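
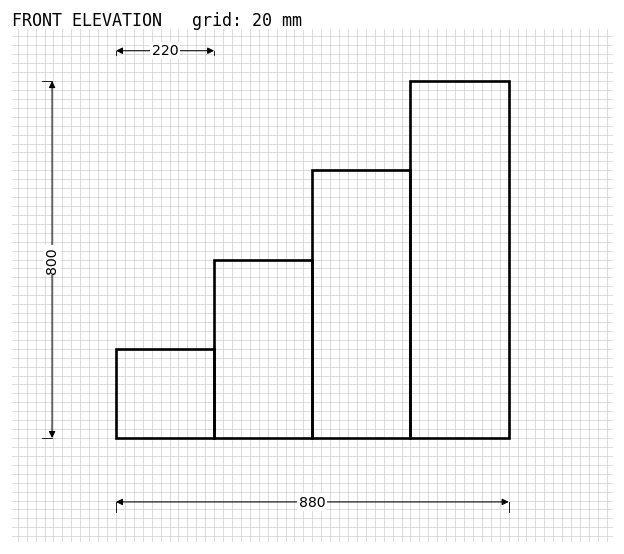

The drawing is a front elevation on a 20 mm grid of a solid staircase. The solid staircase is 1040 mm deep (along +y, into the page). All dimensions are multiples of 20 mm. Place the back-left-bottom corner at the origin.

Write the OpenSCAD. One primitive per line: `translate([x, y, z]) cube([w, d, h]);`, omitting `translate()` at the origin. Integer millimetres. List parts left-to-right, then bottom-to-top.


cube([220, 1040, 200]);
translate([220, 0, 0]) cube([220, 1040, 400]);
translate([440, 0, 0]) cube([220, 1040, 600]);
translate([660, 0, 0]) cube([220, 1040, 800]);


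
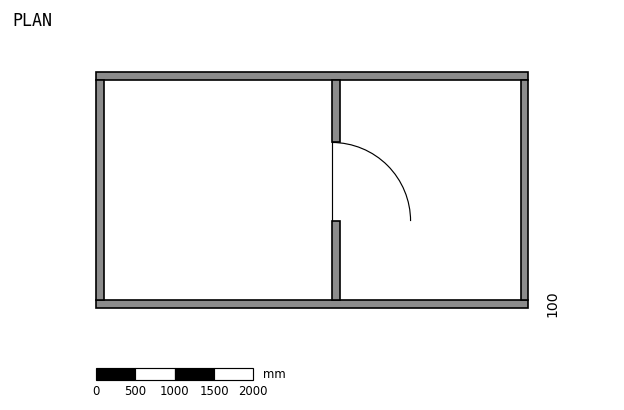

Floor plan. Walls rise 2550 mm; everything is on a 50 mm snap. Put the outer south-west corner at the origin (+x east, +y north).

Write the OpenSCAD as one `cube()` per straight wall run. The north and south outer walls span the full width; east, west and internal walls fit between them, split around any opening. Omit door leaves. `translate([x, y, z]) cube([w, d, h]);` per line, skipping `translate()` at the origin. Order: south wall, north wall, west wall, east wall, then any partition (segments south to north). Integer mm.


cube([5500, 100, 2550]);
translate([0, 2900, 0]) cube([5500, 100, 2550]);
translate([0, 100, 0]) cube([100, 2800, 2550]);
translate([5400, 100, 0]) cube([100, 2800, 2550]);
translate([3000, 100, 0]) cube([100, 1000, 2550]);
translate([3000, 2100, 0]) cube([100, 800, 2550]);


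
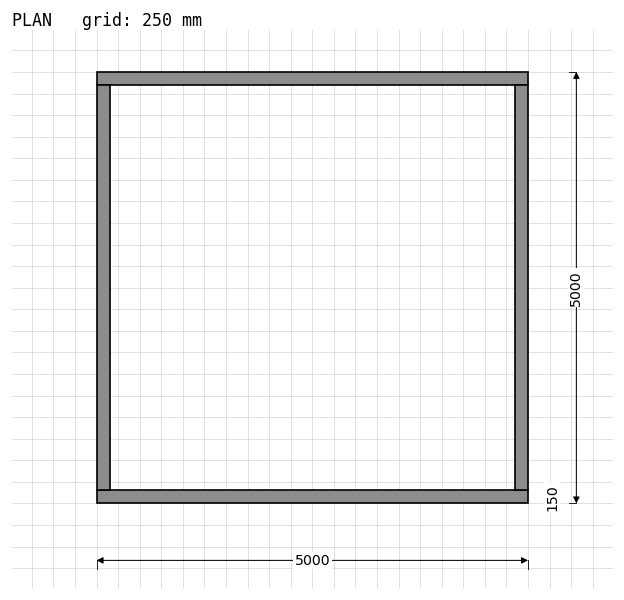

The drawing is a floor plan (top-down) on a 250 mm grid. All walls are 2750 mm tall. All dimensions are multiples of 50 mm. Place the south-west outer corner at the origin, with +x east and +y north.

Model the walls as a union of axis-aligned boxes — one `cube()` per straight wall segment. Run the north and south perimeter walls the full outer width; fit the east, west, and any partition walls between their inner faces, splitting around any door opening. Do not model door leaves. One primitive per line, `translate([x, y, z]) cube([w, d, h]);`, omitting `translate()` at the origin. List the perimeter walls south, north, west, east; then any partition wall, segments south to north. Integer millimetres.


cube([5000, 150, 2750]);
translate([0, 4850, 0]) cube([5000, 150, 2750]);
translate([0, 150, 0]) cube([150, 4700, 2750]);
translate([4850, 150, 0]) cube([150, 4700, 2750]);


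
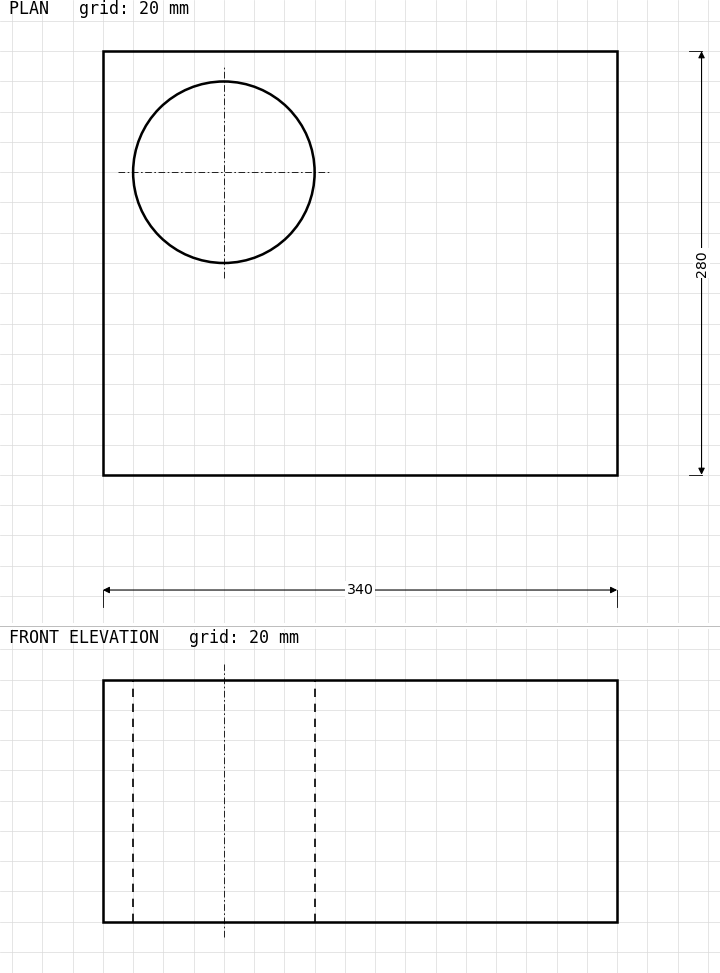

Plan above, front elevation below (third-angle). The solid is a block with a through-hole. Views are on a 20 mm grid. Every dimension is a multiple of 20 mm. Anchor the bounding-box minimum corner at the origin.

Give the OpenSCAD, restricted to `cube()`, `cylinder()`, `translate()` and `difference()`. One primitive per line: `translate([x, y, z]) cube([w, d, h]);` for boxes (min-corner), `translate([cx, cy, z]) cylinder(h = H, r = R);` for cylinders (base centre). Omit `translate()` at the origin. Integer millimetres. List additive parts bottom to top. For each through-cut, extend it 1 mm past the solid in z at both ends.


difference() {
  cube([340, 280, 160]);
  translate([80, 200, -1]) cylinder(h = 162, r = 60);
}


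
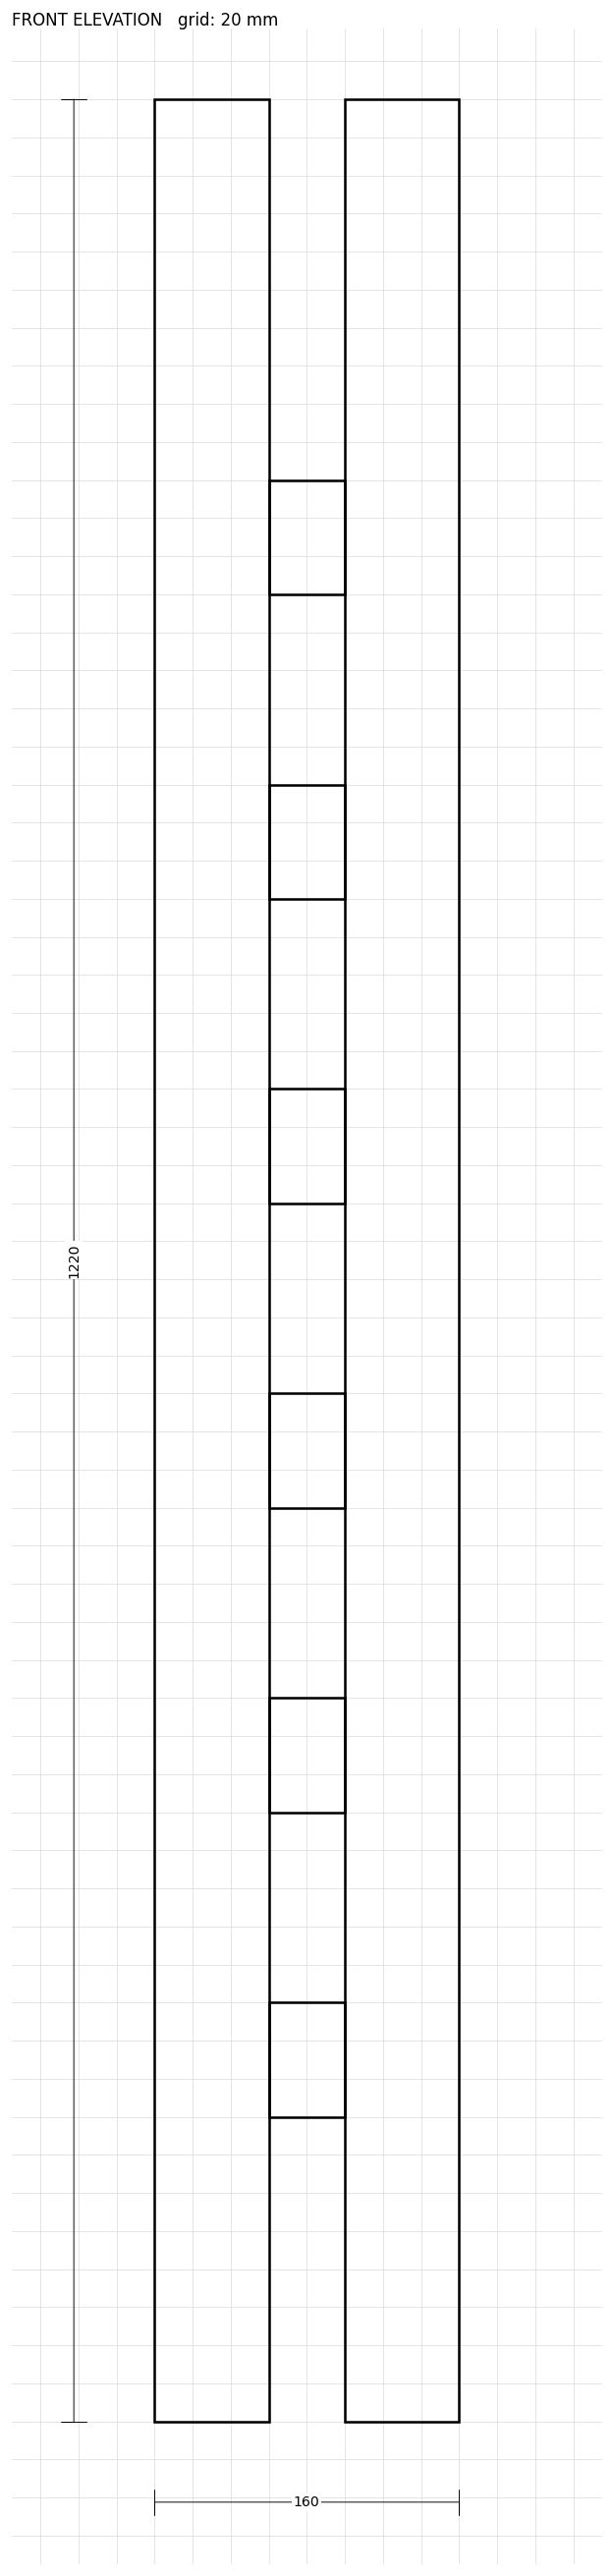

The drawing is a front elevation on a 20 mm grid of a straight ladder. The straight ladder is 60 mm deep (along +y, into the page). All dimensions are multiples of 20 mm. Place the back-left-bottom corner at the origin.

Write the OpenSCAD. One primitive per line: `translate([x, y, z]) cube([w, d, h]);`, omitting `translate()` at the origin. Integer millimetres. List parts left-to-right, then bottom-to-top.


cube([60, 60, 1220]);
translate([60, 0, 160]) cube([40, 60, 60]);
translate([60, 0, 320]) cube([40, 60, 60]);
translate([60, 0, 480]) cube([40, 60, 60]);
translate([60, 0, 640]) cube([40, 60, 60]);
translate([60, 0, 800]) cube([40, 60, 60]);
translate([60, 0, 960]) cube([40, 60, 60]);
translate([100, 0, 0]) cube([60, 60, 1220]);


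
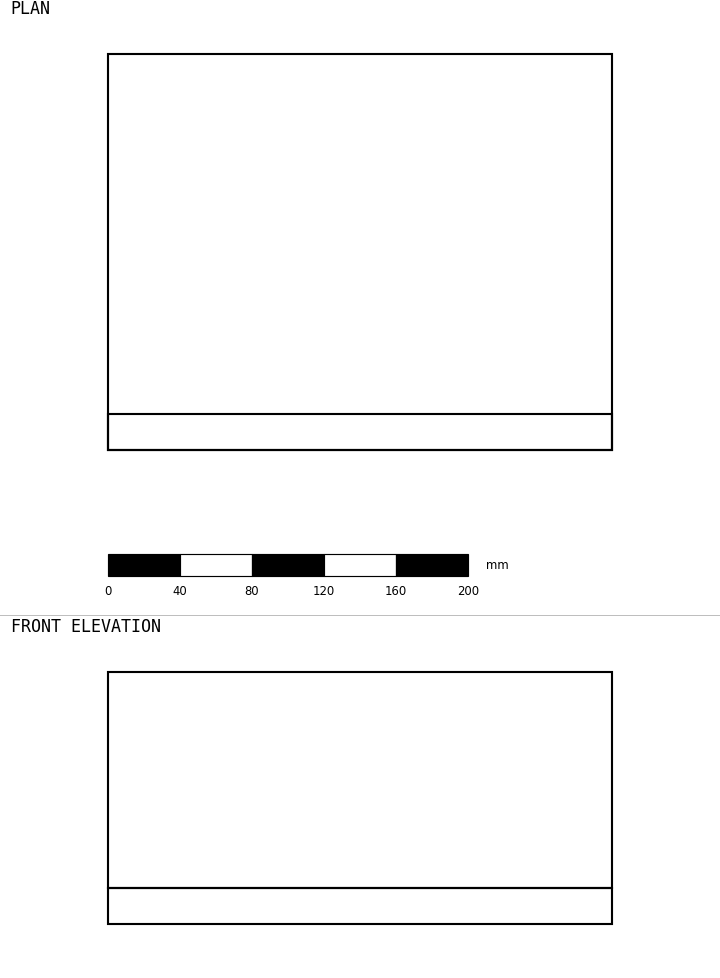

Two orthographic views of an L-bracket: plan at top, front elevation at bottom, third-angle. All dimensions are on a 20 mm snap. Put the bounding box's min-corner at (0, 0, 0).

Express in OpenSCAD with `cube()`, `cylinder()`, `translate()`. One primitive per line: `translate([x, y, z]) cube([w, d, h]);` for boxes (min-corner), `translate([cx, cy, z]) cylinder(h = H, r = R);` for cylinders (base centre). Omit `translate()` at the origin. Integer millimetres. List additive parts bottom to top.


cube([280, 220, 20]);
translate([0, 0, 20]) cube([280, 20, 120]);


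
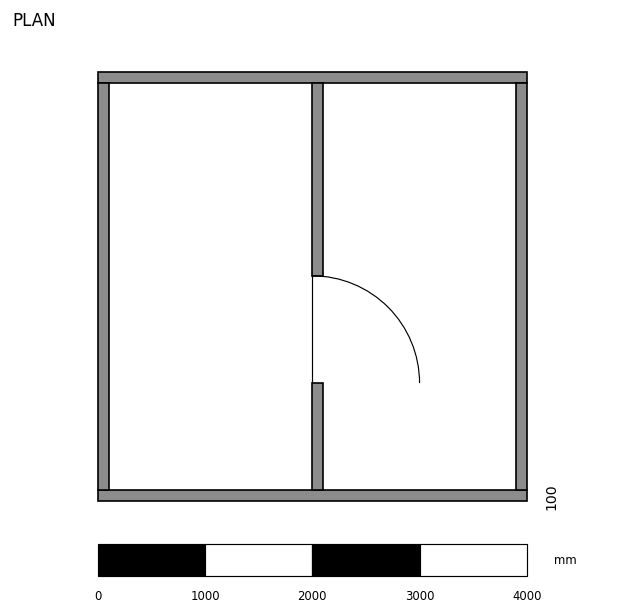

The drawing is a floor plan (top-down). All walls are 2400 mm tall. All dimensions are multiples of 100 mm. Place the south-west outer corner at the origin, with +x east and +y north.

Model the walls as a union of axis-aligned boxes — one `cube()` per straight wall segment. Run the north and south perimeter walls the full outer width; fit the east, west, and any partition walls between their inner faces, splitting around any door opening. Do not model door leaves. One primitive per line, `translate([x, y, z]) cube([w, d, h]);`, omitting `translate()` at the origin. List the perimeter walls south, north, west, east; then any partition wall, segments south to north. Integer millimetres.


cube([4000, 100, 2400]);
translate([0, 3900, 0]) cube([4000, 100, 2400]);
translate([0, 100, 0]) cube([100, 3800, 2400]);
translate([3900, 100, 0]) cube([100, 3800, 2400]);
translate([2000, 100, 0]) cube([100, 1000, 2400]);
translate([2000, 2100, 0]) cube([100, 1800, 2400]);


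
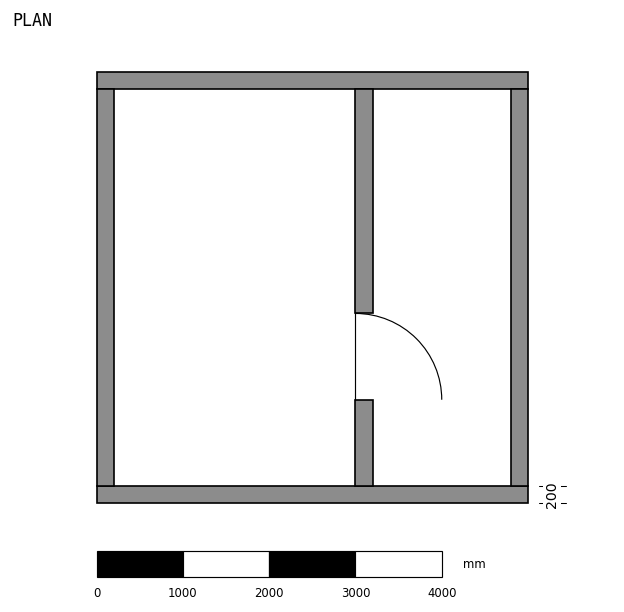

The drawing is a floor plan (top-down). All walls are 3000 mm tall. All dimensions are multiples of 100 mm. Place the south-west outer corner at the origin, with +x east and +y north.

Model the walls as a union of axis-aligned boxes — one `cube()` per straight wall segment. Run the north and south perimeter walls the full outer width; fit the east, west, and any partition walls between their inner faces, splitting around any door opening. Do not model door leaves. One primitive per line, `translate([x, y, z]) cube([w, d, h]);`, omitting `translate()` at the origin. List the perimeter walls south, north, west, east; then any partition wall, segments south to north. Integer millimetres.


cube([5000, 200, 3000]);
translate([0, 4800, 0]) cube([5000, 200, 3000]);
translate([0, 200, 0]) cube([200, 4600, 3000]);
translate([4800, 200, 0]) cube([200, 4600, 3000]);
translate([3000, 200, 0]) cube([200, 1000, 3000]);
translate([3000, 2200, 0]) cube([200, 2600, 3000]);


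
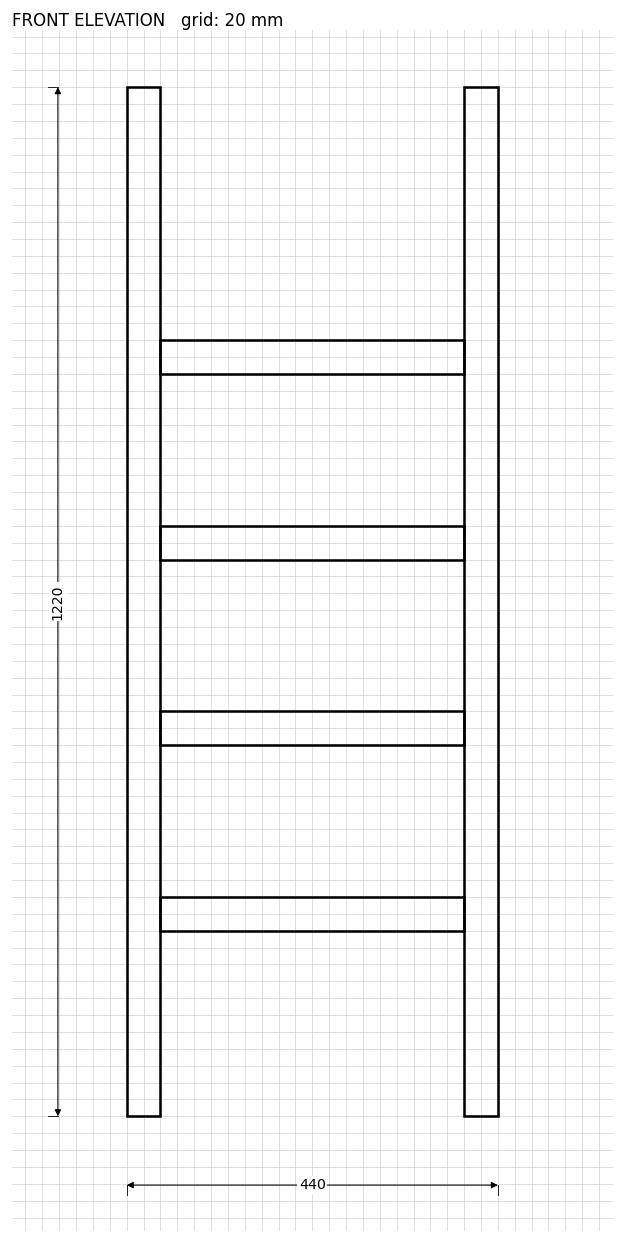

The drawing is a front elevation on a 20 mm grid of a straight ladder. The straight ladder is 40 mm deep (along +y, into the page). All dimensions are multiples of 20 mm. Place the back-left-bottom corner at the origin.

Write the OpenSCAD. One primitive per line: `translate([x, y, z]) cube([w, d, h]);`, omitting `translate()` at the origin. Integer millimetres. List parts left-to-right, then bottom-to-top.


cube([40, 40, 1220]);
translate([40, 0, 220]) cube([360, 40, 40]);
translate([40, 0, 440]) cube([360, 40, 40]);
translate([40, 0, 660]) cube([360, 40, 40]);
translate([40, 0, 880]) cube([360, 40, 40]);
translate([400, 0, 0]) cube([40, 40, 1220]);


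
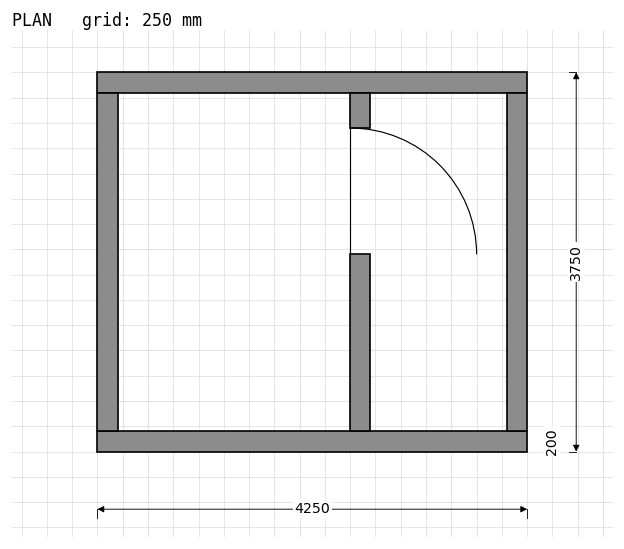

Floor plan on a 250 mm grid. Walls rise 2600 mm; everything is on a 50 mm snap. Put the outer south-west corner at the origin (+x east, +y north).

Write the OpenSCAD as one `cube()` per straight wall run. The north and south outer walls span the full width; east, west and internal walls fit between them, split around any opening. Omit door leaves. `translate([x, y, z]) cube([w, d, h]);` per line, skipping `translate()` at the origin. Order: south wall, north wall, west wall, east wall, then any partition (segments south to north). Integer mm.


cube([4250, 200, 2600]);
translate([0, 3550, 0]) cube([4250, 200, 2600]);
translate([0, 200, 0]) cube([200, 3350, 2600]);
translate([4050, 200, 0]) cube([200, 3350, 2600]);
translate([2500, 200, 0]) cube([200, 1750, 2600]);
translate([2500, 3200, 0]) cube([200, 350, 2600]);


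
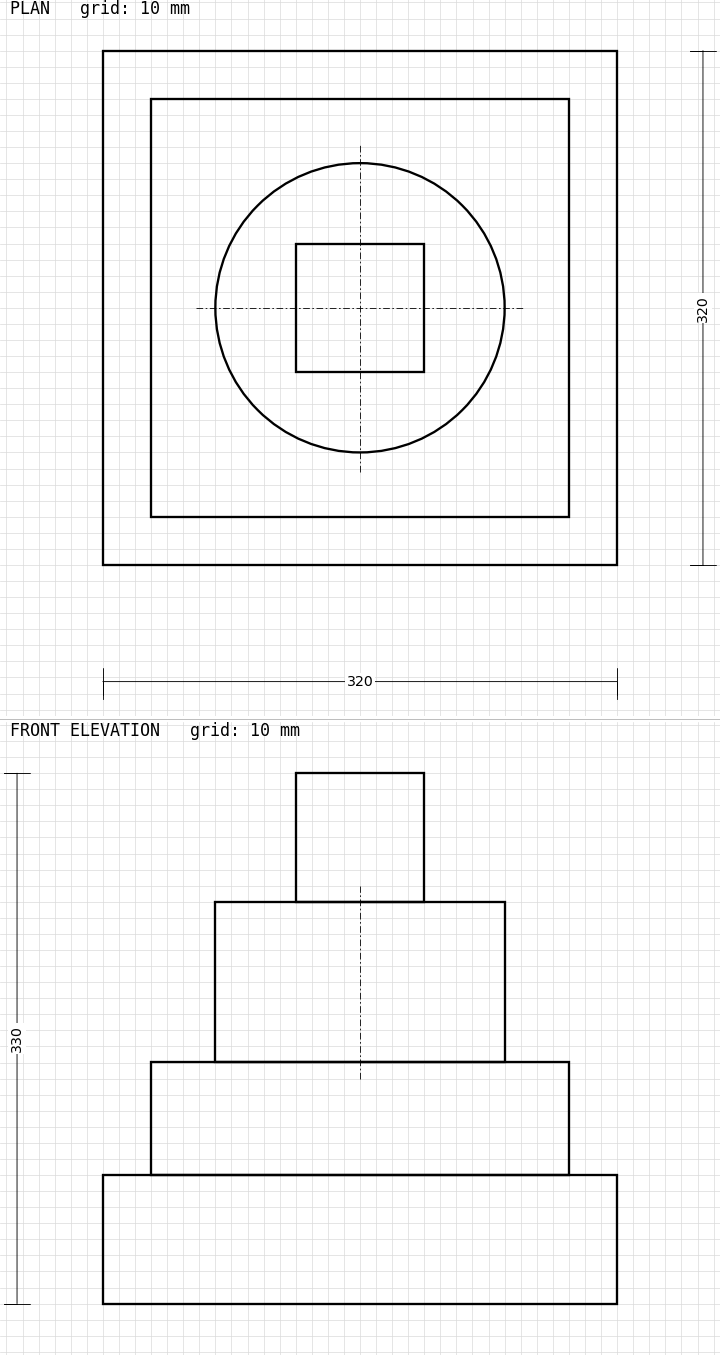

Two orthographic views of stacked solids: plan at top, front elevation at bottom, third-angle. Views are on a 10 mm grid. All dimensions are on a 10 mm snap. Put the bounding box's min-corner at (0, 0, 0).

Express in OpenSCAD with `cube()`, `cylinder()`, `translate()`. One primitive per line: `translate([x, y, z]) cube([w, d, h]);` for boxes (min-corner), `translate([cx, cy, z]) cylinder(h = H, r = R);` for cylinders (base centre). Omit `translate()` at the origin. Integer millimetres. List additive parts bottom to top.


cube([320, 320, 80]);
translate([30, 30, 80]) cube([260, 260, 70]);
translate([160, 160, 150]) cylinder(h = 100, r = 90);
translate([120, 120, 250]) cube([80, 80, 80]);


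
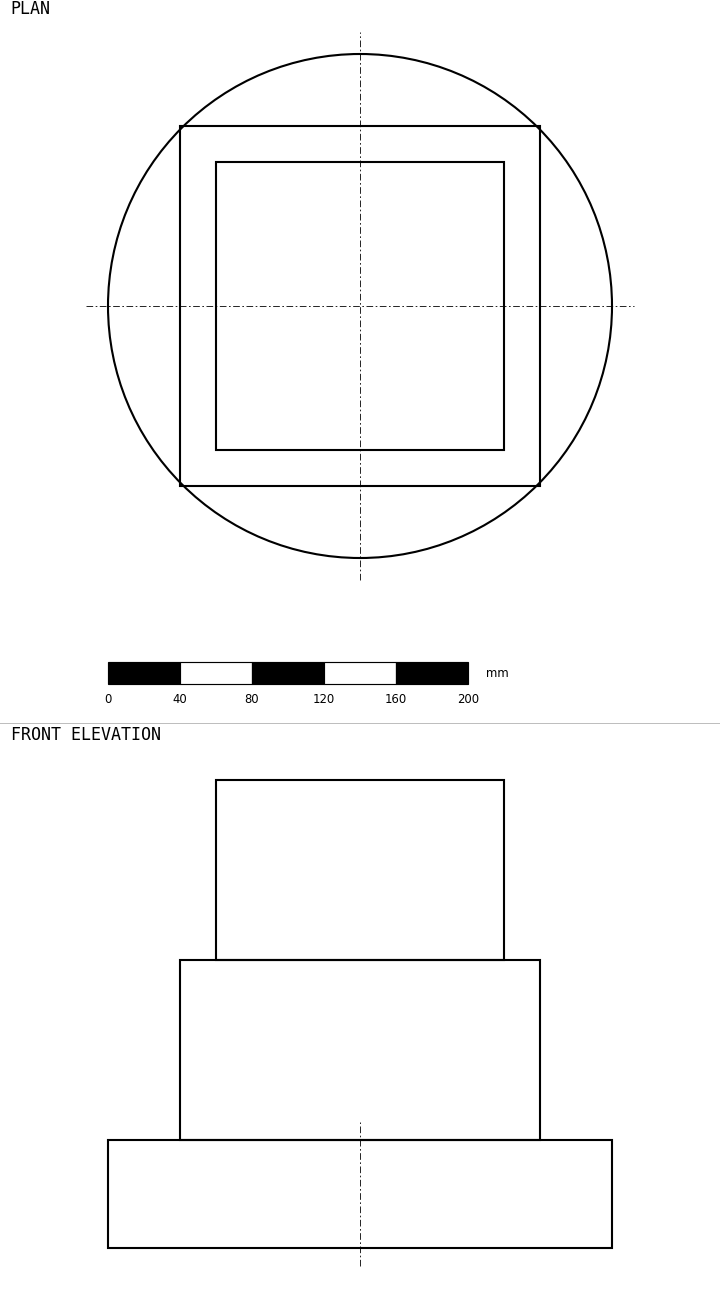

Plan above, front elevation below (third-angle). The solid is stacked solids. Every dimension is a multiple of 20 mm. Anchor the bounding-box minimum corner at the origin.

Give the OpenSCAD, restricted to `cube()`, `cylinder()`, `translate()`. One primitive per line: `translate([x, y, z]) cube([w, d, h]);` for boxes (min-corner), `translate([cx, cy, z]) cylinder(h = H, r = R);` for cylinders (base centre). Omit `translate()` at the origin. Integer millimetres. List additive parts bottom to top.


translate([140, 140, 0]) cylinder(h = 60, r = 140);
translate([40, 40, 60]) cube([200, 200, 100]);
translate([60, 60, 160]) cube([160, 160, 100]);


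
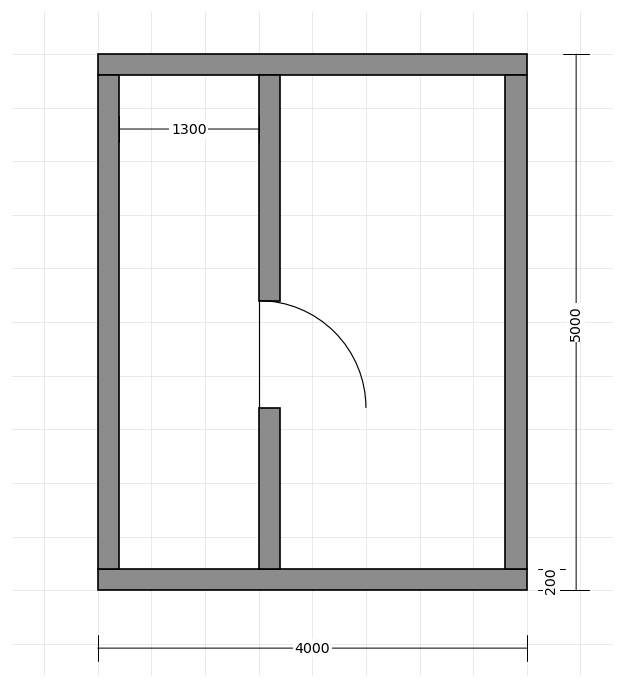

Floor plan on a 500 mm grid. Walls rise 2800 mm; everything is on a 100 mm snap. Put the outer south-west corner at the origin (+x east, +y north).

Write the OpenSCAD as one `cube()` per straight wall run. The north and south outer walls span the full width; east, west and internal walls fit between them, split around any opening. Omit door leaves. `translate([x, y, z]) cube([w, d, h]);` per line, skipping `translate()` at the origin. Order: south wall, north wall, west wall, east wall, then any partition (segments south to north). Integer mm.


cube([4000, 200, 2800]);
translate([0, 4800, 0]) cube([4000, 200, 2800]);
translate([0, 200, 0]) cube([200, 4600, 2800]);
translate([3800, 200, 0]) cube([200, 4600, 2800]);
translate([1500, 200, 0]) cube([200, 1500, 2800]);
translate([1500, 2700, 0]) cube([200, 2100, 2800]);


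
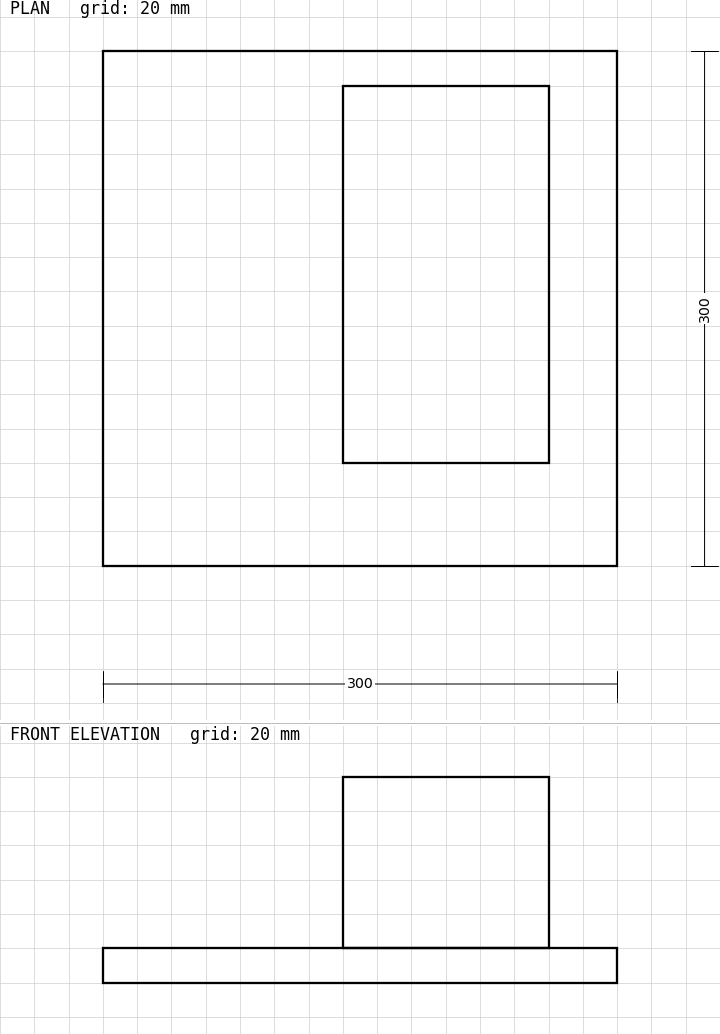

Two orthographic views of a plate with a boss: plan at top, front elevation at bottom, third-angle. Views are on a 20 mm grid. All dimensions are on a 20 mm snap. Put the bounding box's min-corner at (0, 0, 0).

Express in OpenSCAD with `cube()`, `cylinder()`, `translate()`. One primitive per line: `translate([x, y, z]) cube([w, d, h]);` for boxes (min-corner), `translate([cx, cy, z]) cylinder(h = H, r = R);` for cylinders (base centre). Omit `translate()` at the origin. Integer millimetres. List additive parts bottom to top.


cube([300, 300, 20]);
translate([140, 60, 20]) cube([120, 220, 100]);


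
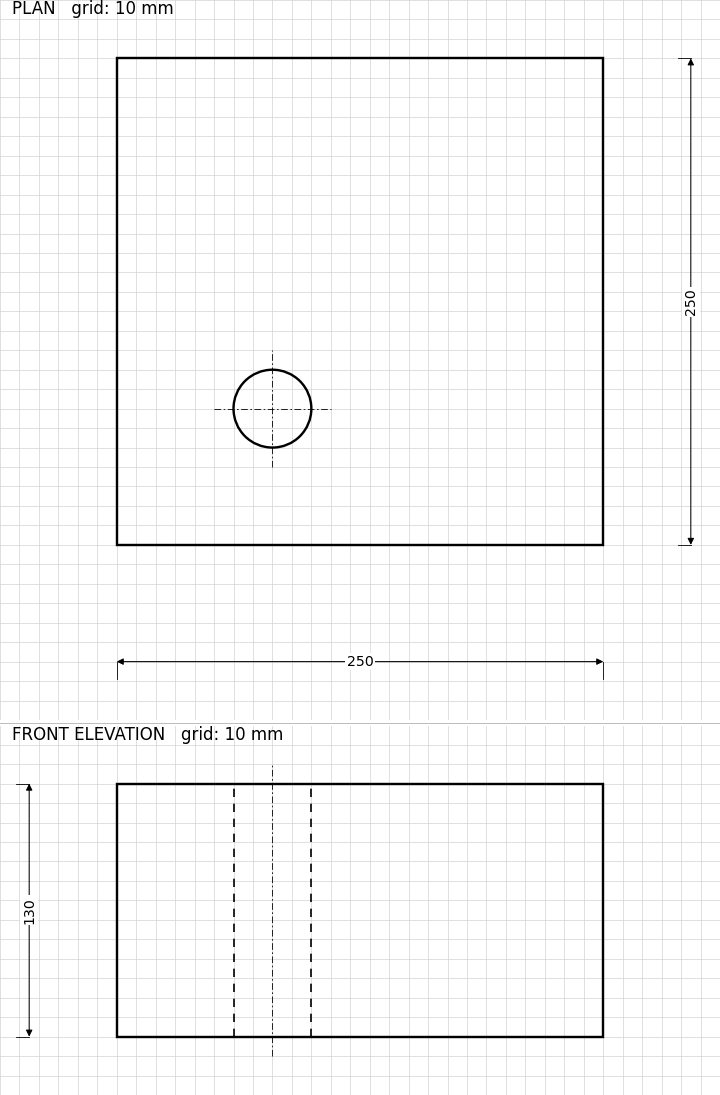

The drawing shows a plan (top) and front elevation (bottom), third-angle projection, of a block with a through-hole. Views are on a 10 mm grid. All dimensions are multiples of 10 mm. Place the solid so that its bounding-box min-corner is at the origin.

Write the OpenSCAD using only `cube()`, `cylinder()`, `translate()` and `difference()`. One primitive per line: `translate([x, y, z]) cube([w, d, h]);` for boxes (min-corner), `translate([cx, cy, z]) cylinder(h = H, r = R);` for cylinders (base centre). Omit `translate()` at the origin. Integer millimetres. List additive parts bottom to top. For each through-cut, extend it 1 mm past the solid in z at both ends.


difference() {
  cube([250, 250, 130]);
  translate([80, 70, -1]) cylinder(h = 132, r = 20);
}


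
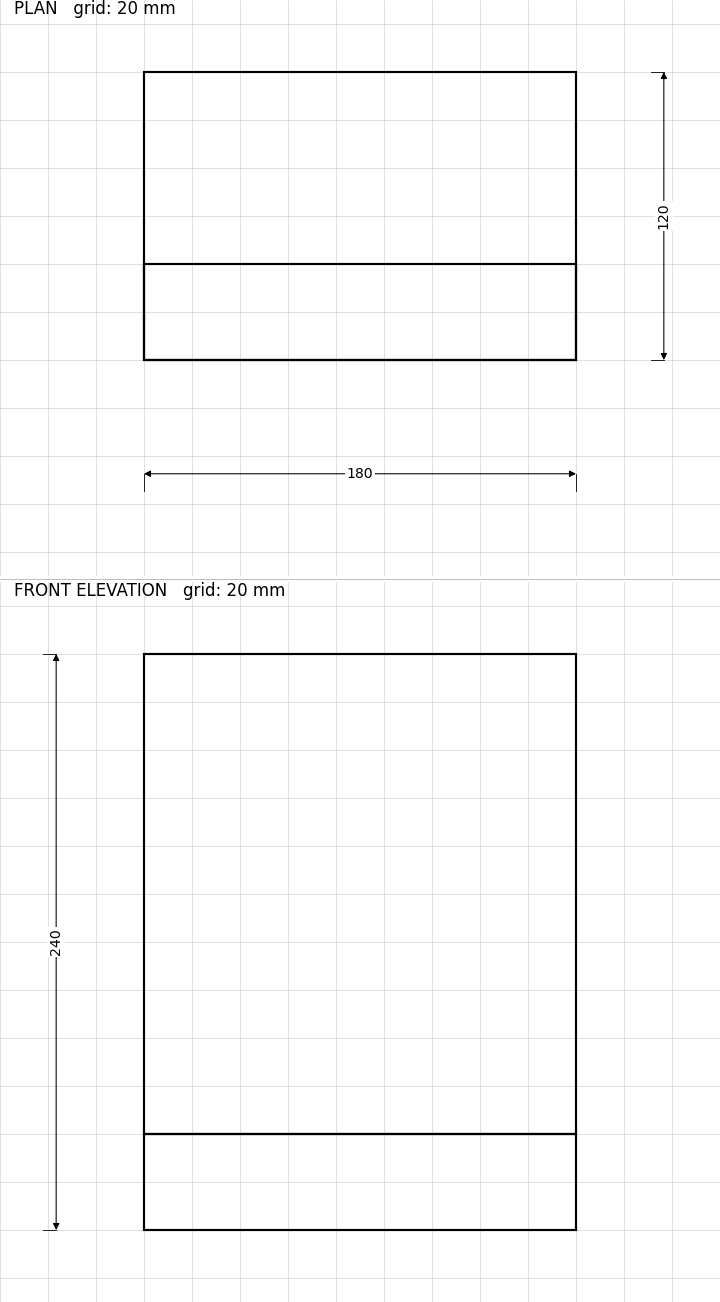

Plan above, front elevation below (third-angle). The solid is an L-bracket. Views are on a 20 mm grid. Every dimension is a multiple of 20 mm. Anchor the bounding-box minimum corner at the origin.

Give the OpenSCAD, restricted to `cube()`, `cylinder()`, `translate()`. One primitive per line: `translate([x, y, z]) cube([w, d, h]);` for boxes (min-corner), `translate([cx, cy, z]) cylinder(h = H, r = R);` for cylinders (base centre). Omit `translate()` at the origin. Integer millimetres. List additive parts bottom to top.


cube([180, 120, 40]);
translate([0, 0, 40]) cube([180, 40, 200]);


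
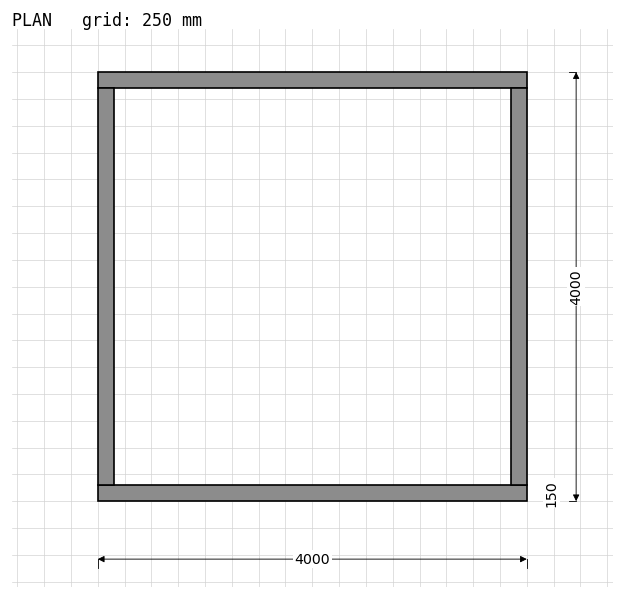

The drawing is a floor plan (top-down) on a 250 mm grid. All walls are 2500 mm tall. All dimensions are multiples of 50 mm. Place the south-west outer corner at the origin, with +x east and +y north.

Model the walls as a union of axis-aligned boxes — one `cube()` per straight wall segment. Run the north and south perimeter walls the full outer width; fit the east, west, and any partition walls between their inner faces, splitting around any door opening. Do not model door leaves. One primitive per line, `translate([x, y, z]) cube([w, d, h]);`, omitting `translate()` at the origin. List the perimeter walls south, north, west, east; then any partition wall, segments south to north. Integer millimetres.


cube([4000, 150, 2500]);
translate([0, 3850, 0]) cube([4000, 150, 2500]);
translate([0, 150, 0]) cube([150, 3700, 2500]);
translate([3850, 150, 0]) cube([150, 3700, 2500]);


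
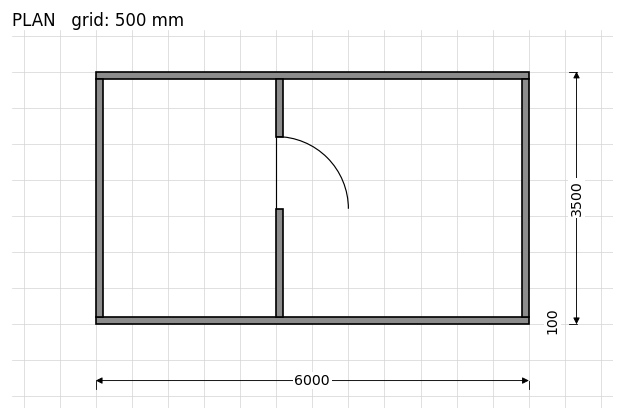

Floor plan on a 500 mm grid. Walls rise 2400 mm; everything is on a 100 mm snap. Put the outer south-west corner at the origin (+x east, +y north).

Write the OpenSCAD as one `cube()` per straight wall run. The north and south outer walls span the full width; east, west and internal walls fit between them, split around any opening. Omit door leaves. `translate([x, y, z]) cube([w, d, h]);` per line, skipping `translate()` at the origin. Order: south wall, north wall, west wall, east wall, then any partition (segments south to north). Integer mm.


cube([6000, 100, 2400]);
translate([0, 3400, 0]) cube([6000, 100, 2400]);
translate([0, 100, 0]) cube([100, 3300, 2400]);
translate([5900, 100, 0]) cube([100, 3300, 2400]);
translate([2500, 100, 0]) cube([100, 1500, 2400]);
translate([2500, 2600, 0]) cube([100, 800, 2400]);


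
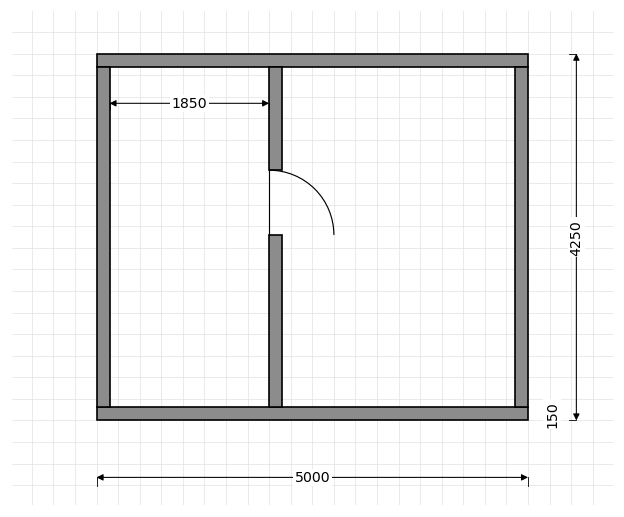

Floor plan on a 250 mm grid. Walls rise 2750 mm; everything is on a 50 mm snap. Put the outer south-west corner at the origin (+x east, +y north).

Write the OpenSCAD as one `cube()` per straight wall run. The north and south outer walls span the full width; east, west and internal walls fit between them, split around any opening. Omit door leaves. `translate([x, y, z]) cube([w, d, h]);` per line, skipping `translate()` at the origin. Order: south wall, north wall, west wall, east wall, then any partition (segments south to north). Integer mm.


cube([5000, 150, 2750]);
translate([0, 4100, 0]) cube([5000, 150, 2750]);
translate([0, 150, 0]) cube([150, 3950, 2750]);
translate([4850, 150, 0]) cube([150, 3950, 2750]);
translate([2000, 150, 0]) cube([150, 2000, 2750]);
translate([2000, 2900, 0]) cube([150, 1200, 2750]);


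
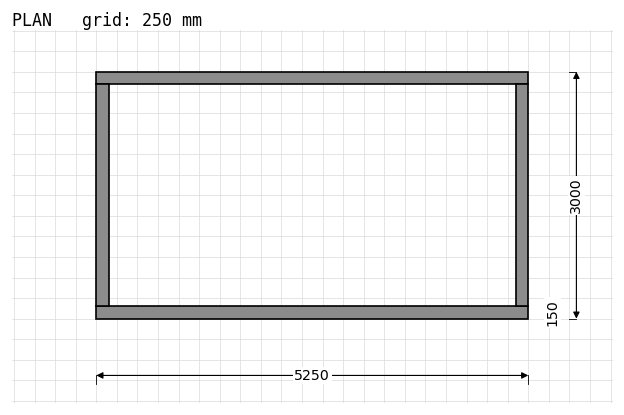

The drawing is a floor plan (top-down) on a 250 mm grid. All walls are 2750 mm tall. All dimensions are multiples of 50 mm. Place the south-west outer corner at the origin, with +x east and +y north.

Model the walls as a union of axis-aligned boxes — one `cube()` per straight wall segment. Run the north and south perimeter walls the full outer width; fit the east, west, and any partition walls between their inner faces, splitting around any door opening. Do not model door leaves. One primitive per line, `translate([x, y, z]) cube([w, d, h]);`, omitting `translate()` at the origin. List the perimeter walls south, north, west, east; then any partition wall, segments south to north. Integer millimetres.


cube([5250, 150, 2750]);
translate([0, 2850, 0]) cube([5250, 150, 2750]);
translate([0, 150, 0]) cube([150, 2700, 2750]);
translate([5100, 150, 0]) cube([150, 2700, 2750]);


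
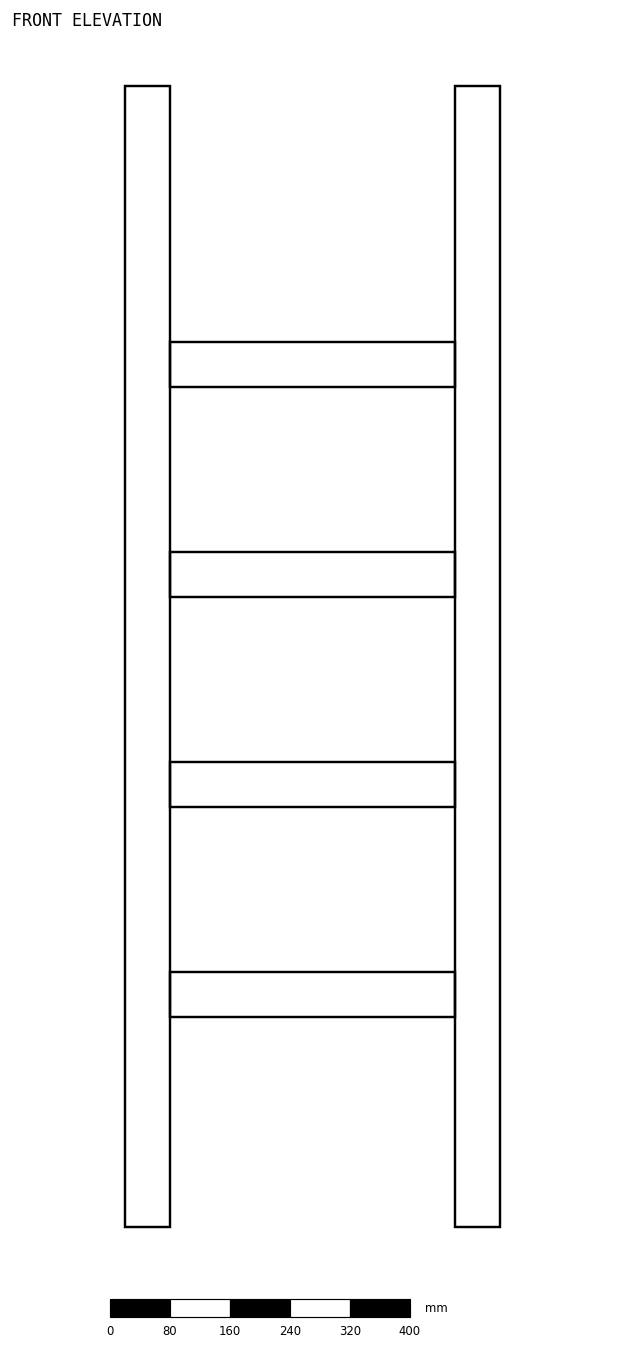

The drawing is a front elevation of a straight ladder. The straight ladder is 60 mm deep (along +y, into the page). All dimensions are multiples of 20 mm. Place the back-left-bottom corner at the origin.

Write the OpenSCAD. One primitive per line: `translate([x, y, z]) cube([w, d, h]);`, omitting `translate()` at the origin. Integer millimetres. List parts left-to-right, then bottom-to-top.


cube([60, 60, 1520]);
translate([60, 0, 280]) cube([380, 60, 60]);
translate([60, 0, 560]) cube([380, 60, 60]);
translate([60, 0, 840]) cube([380, 60, 60]);
translate([60, 0, 1120]) cube([380, 60, 60]);
translate([440, 0, 0]) cube([60, 60, 1520]);


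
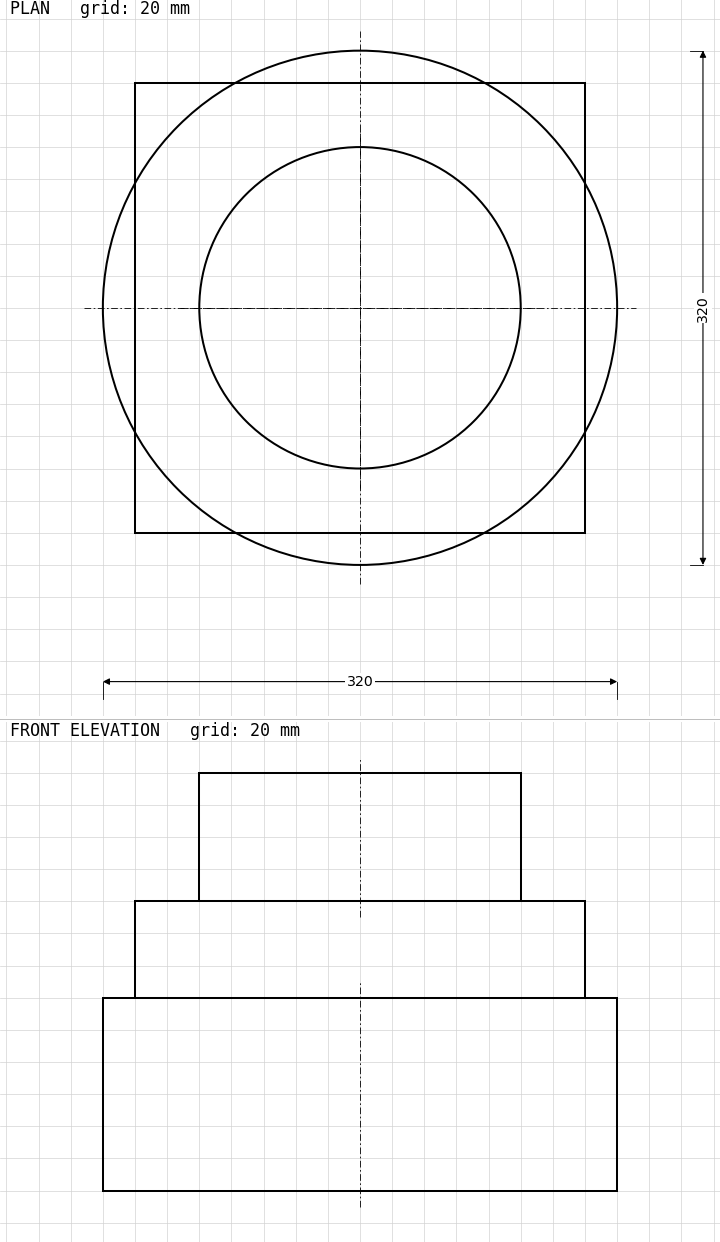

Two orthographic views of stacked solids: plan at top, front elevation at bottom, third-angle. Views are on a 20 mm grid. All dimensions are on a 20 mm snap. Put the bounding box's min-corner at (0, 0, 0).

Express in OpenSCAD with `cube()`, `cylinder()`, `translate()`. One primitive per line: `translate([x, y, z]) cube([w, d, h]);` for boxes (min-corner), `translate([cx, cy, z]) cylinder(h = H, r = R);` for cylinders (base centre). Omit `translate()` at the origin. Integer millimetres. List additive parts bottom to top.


translate([160, 160, 0]) cylinder(h = 120, r = 160);
translate([20, 20, 120]) cube([280, 280, 60]);
translate([160, 160, 180]) cylinder(h = 80, r = 100);


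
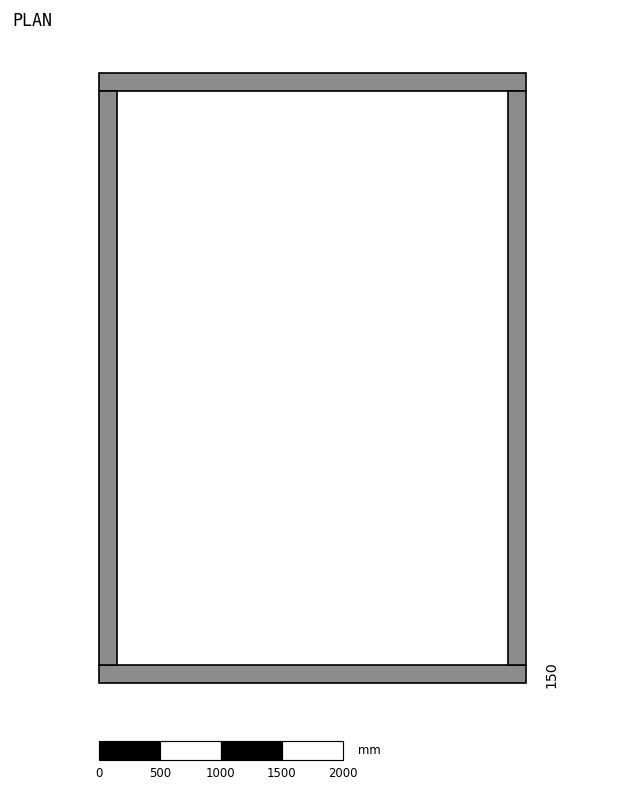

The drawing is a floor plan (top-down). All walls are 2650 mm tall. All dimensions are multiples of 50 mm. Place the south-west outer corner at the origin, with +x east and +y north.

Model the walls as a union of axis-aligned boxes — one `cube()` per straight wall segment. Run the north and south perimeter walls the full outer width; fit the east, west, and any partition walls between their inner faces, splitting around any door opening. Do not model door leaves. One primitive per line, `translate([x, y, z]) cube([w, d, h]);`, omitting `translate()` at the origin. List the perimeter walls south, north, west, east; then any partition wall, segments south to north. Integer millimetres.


cube([3500, 150, 2650]);
translate([0, 4850, 0]) cube([3500, 150, 2650]);
translate([0, 150, 0]) cube([150, 4700, 2650]);
translate([3350, 150, 0]) cube([150, 4700, 2650]);


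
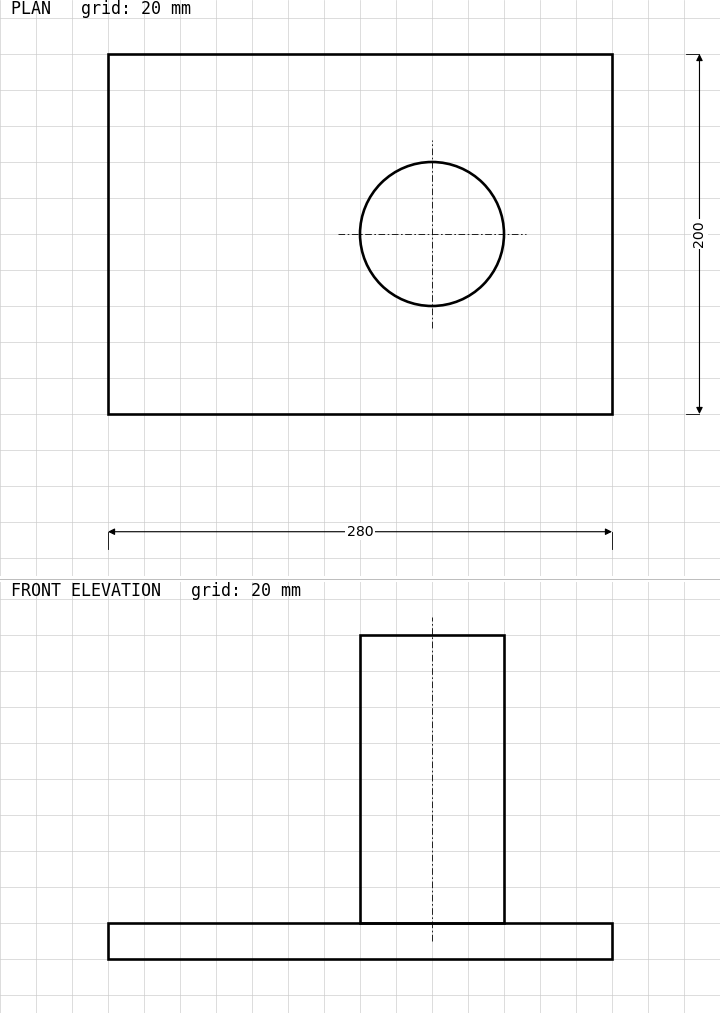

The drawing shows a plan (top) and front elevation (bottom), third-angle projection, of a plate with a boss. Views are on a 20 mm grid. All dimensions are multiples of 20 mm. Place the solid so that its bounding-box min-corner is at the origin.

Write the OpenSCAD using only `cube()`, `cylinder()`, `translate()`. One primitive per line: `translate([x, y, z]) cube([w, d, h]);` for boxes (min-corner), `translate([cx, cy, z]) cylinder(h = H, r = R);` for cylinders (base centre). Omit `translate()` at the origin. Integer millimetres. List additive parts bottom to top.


cube([280, 200, 20]);
translate([180, 100, 20]) cylinder(h = 160, r = 40);


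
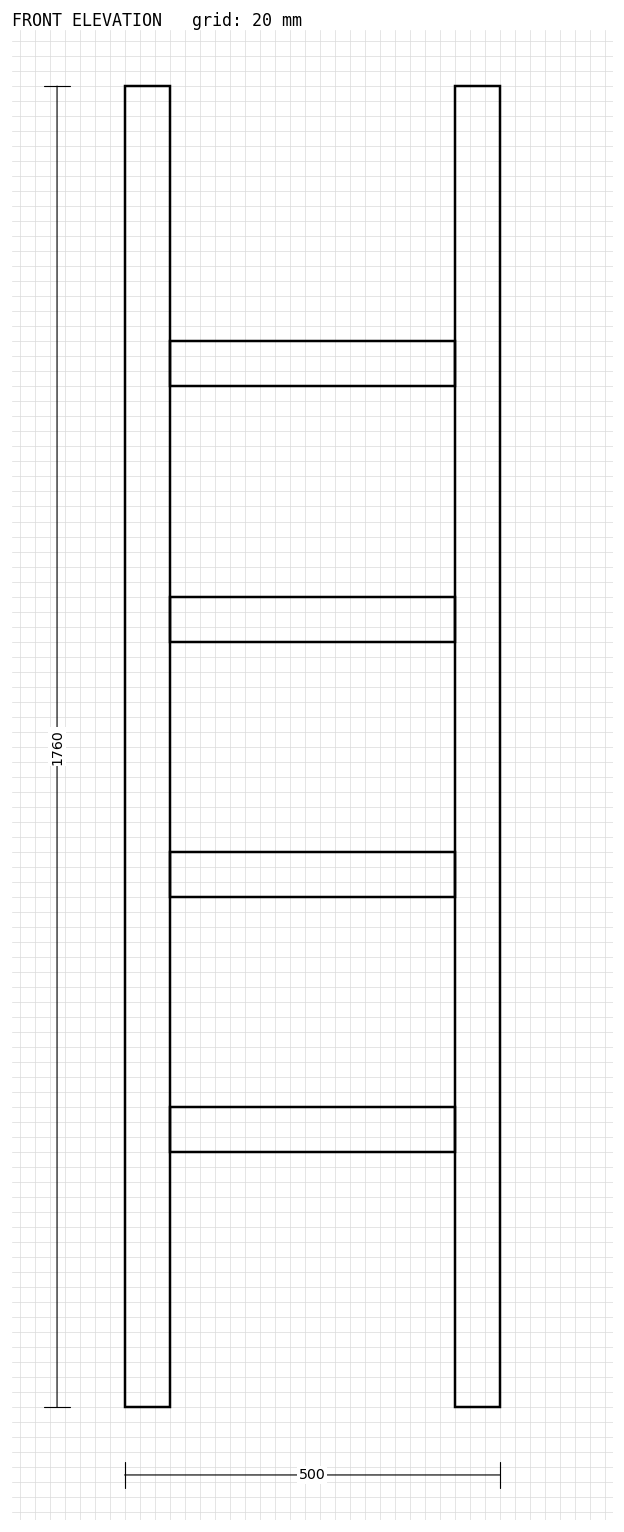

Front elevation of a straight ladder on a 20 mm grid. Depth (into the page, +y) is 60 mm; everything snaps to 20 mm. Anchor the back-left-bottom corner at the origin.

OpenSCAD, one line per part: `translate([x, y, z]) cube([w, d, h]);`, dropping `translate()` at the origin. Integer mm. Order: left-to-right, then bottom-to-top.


cube([60, 60, 1760]);
translate([60, 0, 340]) cube([380, 60, 60]);
translate([60, 0, 680]) cube([380, 60, 60]);
translate([60, 0, 1020]) cube([380, 60, 60]);
translate([60, 0, 1360]) cube([380, 60, 60]);
translate([440, 0, 0]) cube([60, 60, 1760]);


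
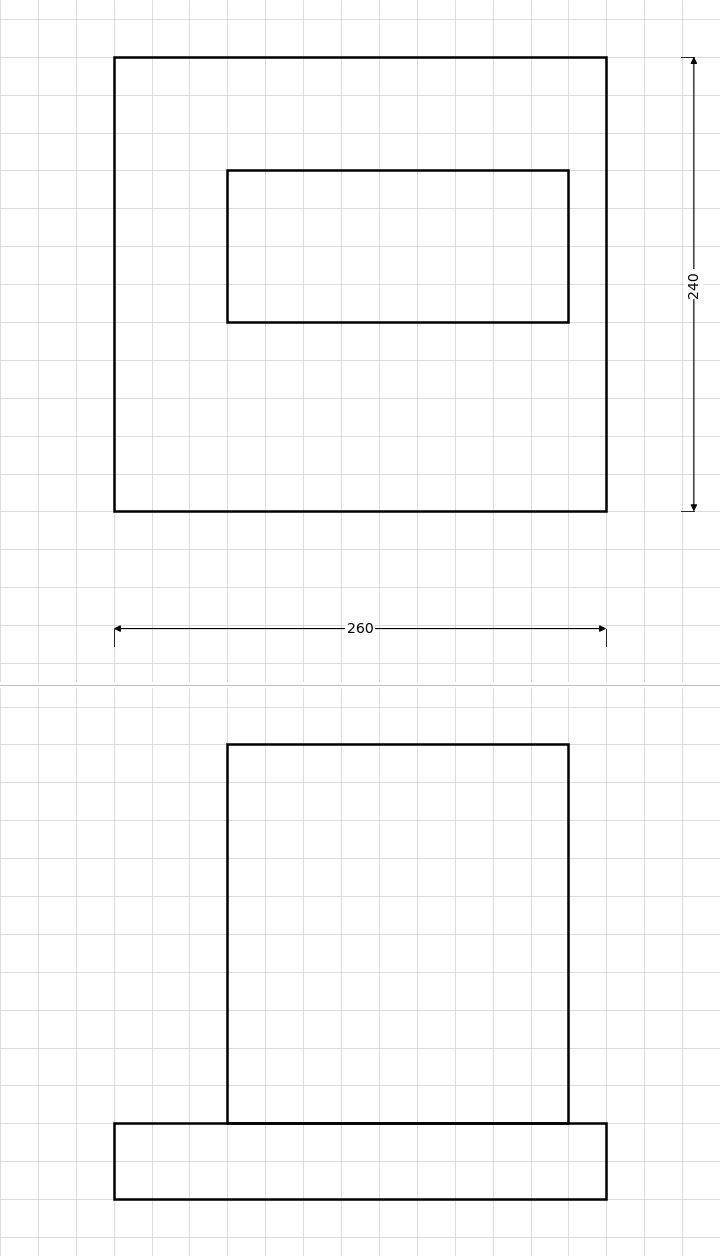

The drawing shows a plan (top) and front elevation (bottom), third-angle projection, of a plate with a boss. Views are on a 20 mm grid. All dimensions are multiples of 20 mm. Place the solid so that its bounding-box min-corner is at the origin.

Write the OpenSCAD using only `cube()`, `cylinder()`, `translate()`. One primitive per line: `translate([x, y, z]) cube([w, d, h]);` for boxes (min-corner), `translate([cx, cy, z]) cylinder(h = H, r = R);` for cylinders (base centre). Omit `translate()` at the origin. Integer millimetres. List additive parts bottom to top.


cube([260, 240, 40]);
translate([60, 100, 40]) cube([180, 80, 200]);


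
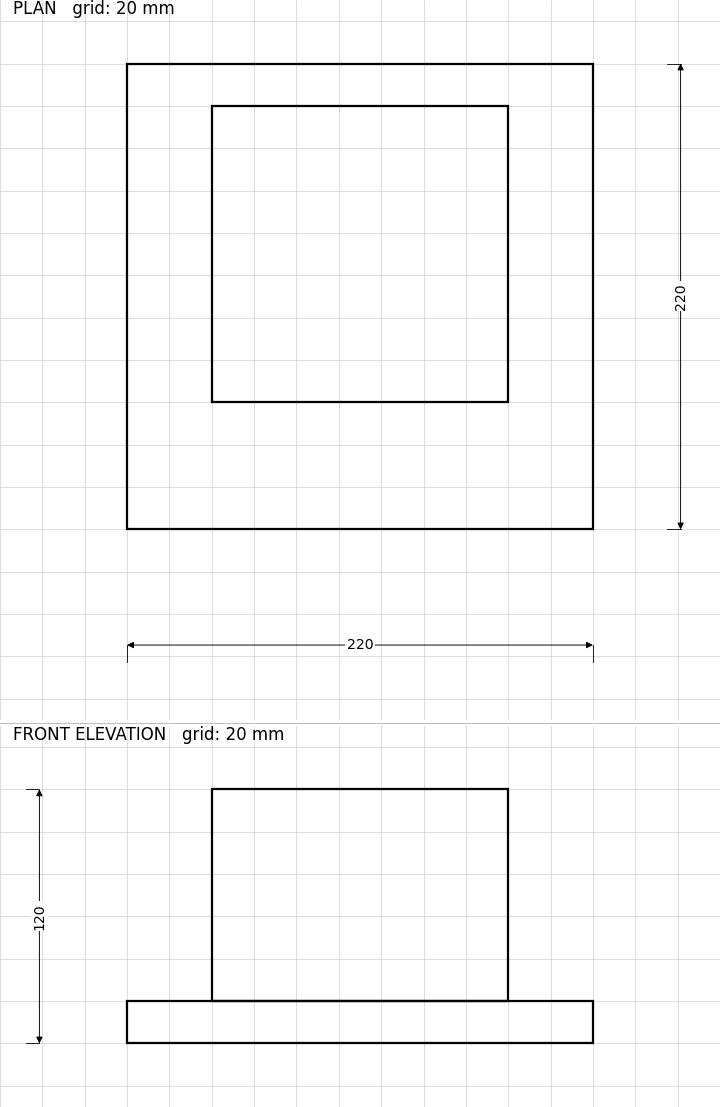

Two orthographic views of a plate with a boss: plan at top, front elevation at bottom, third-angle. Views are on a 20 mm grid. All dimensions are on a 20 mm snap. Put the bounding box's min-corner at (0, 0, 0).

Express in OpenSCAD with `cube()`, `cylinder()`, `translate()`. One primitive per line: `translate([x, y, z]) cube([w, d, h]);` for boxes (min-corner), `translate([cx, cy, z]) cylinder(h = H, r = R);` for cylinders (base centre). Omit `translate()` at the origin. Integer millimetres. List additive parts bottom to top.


cube([220, 220, 20]);
translate([40, 60, 20]) cube([140, 140, 100]);


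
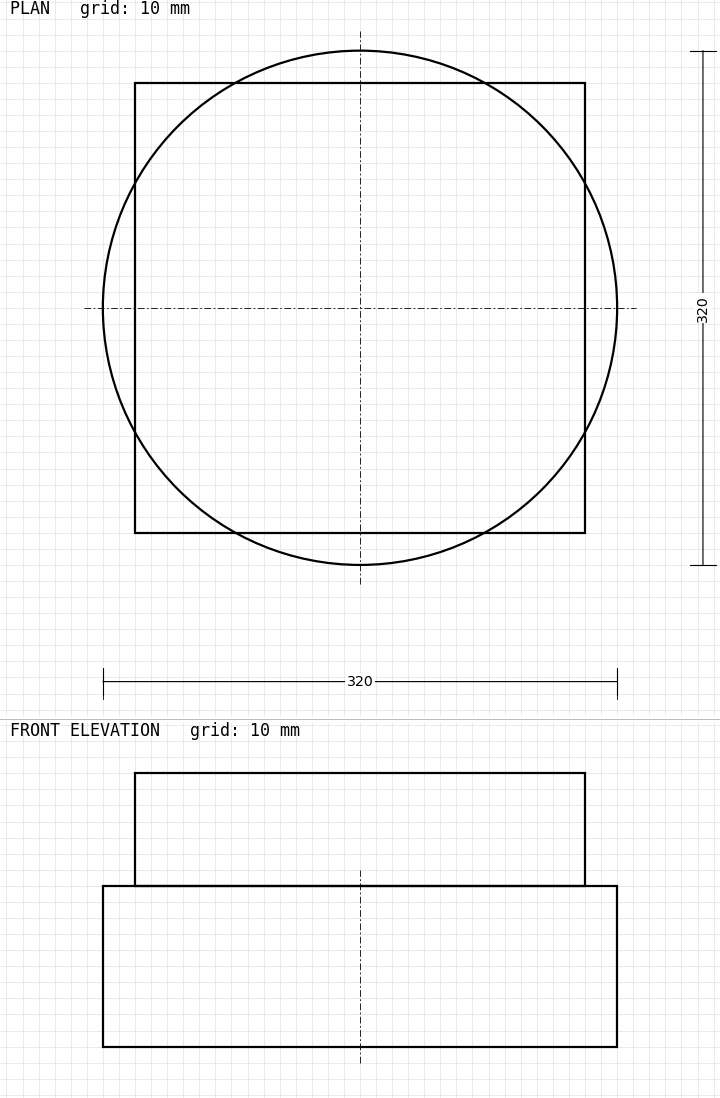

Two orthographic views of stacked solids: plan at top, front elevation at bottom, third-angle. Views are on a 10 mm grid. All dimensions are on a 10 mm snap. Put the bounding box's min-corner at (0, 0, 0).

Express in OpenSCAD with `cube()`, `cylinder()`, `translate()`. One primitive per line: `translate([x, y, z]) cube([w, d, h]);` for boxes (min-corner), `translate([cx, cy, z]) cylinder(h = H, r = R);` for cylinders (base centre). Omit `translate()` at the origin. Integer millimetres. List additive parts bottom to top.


translate([160, 160, 0]) cylinder(h = 100, r = 160);
translate([20, 20, 100]) cube([280, 280, 70]);


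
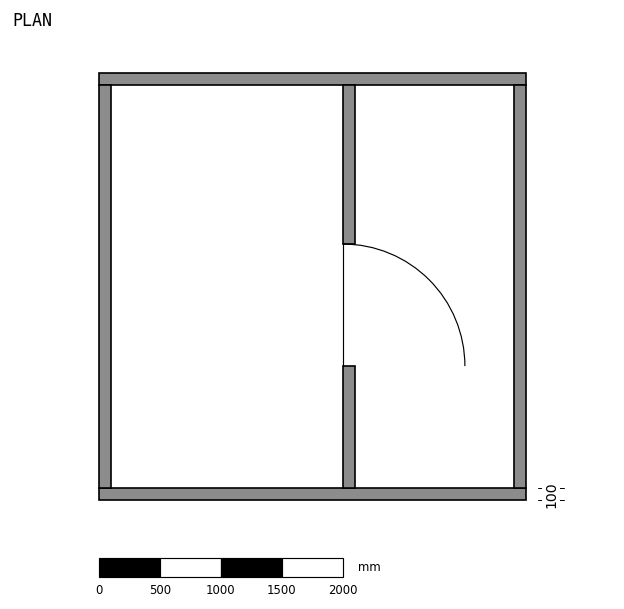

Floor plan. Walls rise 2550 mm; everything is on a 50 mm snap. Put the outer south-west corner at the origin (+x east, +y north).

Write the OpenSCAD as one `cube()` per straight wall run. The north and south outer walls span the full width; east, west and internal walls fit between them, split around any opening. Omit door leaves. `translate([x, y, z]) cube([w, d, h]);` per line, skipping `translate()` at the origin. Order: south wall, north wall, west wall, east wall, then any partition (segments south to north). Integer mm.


cube([3500, 100, 2550]);
translate([0, 3400, 0]) cube([3500, 100, 2550]);
translate([0, 100, 0]) cube([100, 3300, 2550]);
translate([3400, 100, 0]) cube([100, 3300, 2550]);
translate([2000, 100, 0]) cube([100, 1000, 2550]);
translate([2000, 2100, 0]) cube([100, 1300, 2550]);


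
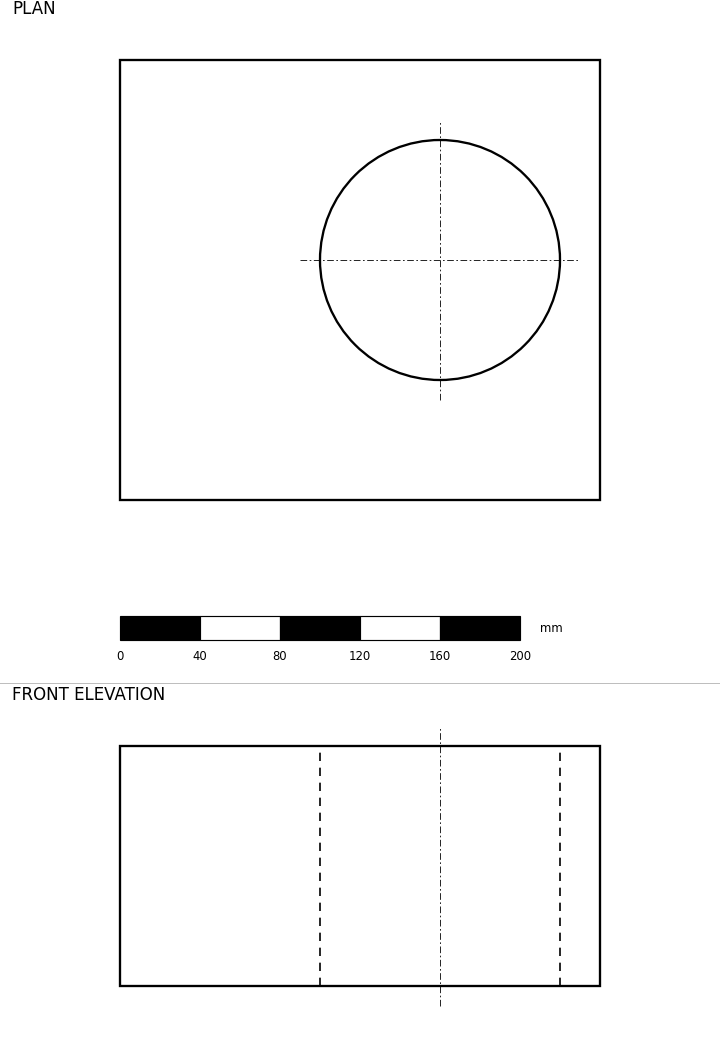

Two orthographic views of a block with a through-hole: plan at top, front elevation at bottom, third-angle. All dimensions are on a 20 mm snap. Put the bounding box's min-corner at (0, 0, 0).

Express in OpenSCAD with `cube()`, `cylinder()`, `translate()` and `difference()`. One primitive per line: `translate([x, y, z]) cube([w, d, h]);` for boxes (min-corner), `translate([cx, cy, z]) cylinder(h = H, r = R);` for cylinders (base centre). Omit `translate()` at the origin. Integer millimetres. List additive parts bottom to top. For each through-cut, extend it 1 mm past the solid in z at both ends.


difference() {
  cube([240, 220, 120]);
  translate([160, 120, -1]) cylinder(h = 122, r = 60);
}


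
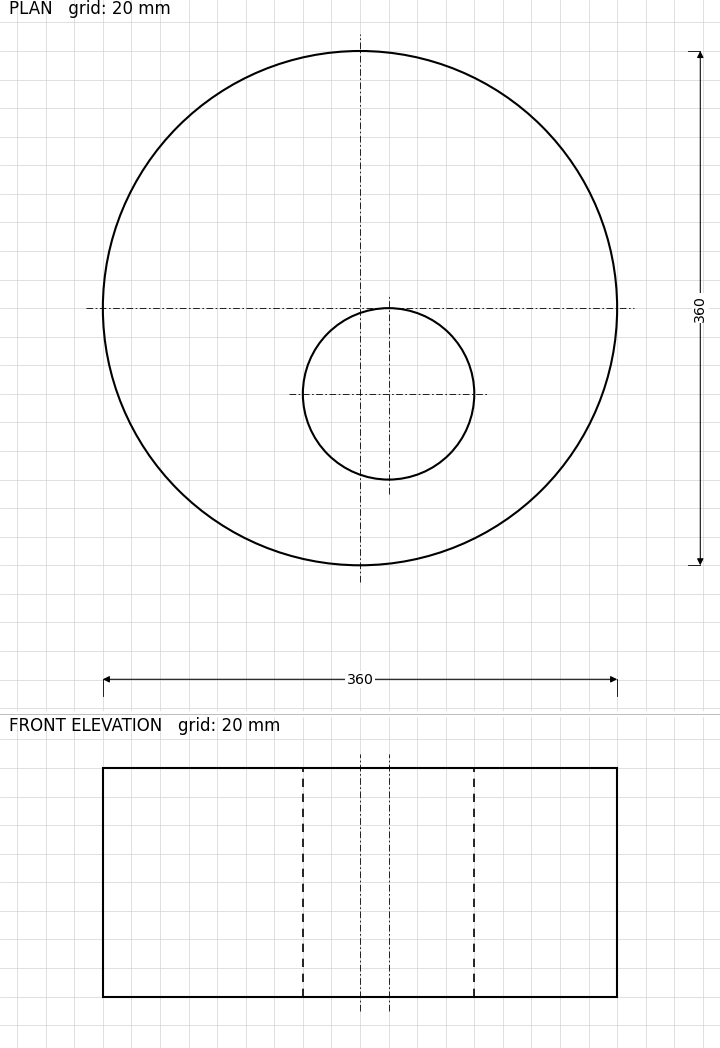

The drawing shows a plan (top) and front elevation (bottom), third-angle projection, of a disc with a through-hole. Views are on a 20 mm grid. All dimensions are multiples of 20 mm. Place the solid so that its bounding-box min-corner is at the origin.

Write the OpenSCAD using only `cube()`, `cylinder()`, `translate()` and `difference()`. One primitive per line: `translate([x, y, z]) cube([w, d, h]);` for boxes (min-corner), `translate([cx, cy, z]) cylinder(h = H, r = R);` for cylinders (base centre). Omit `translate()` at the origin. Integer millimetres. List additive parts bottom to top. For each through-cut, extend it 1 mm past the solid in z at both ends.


difference() {
  translate([180, 180, 0]) cylinder(h = 160, r = 180);
  translate([200, 120, -1]) cylinder(h = 162, r = 60);
}


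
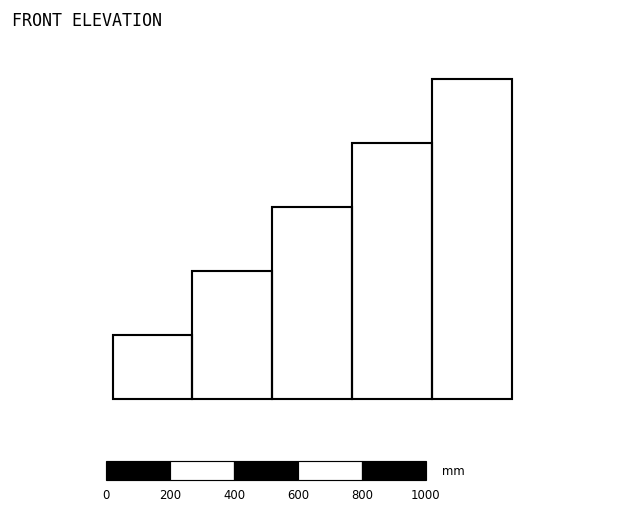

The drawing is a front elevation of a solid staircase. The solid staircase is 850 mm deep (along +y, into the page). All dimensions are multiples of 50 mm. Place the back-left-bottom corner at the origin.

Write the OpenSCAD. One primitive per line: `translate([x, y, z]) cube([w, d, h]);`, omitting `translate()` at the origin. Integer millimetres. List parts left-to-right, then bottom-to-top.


cube([250, 850, 200]);
translate([250, 0, 0]) cube([250, 850, 400]);
translate([500, 0, 0]) cube([250, 850, 600]);
translate([750, 0, 0]) cube([250, 850, 800]);
translate([1000, 0, 0]) cube([250, 850, 1000]);


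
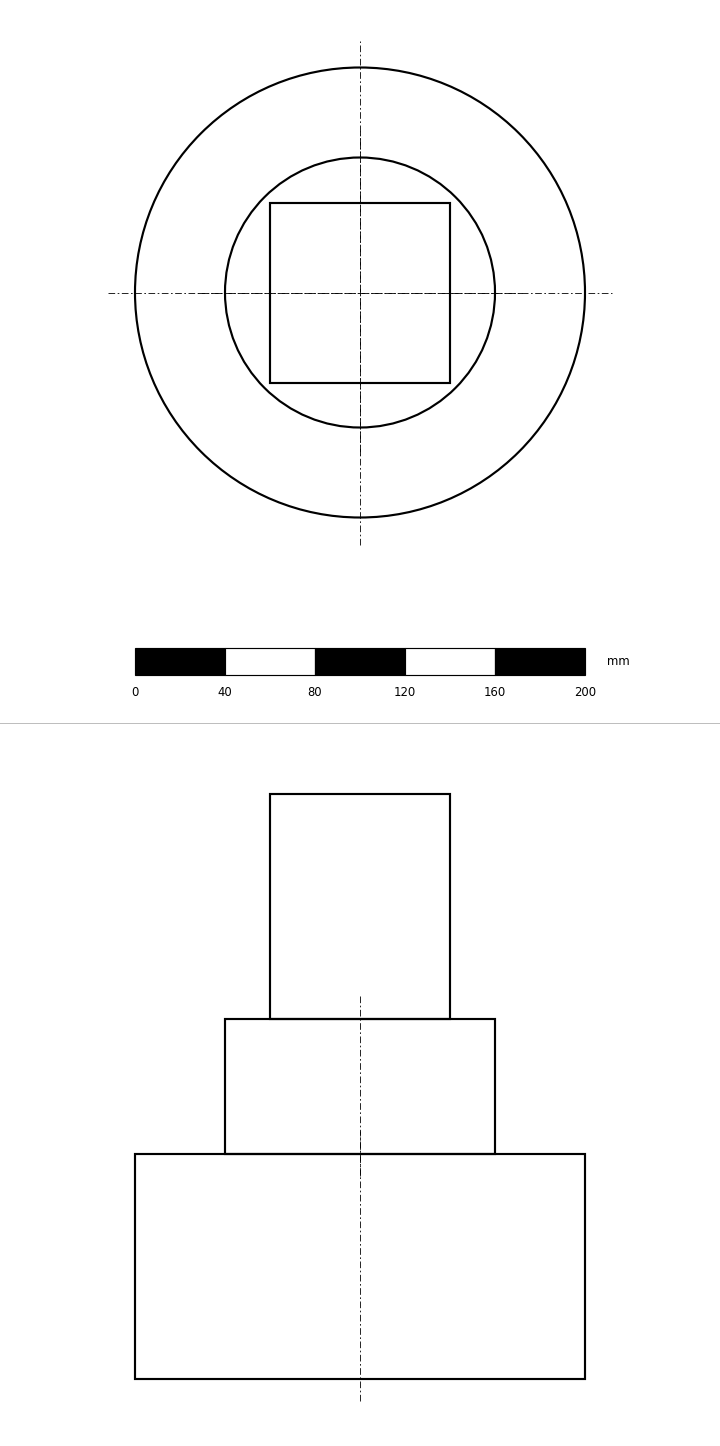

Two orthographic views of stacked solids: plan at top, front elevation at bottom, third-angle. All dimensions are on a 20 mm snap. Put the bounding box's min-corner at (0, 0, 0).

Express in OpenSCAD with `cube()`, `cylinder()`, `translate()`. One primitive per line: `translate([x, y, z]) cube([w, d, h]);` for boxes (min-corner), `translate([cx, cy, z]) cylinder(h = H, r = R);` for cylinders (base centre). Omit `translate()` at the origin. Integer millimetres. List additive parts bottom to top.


translate([100, 100, 0]) cylinder(h = 100, r = 100);
translate([100, 100, 100]) cylinder(h = 60, r = 60);
translate([60, 60, 160]) cube([80, 80, 100]);


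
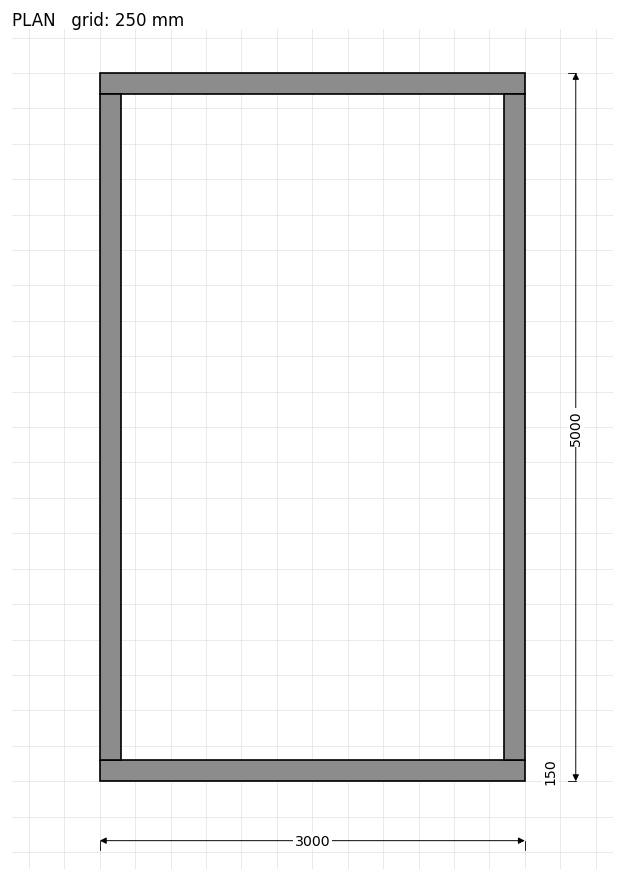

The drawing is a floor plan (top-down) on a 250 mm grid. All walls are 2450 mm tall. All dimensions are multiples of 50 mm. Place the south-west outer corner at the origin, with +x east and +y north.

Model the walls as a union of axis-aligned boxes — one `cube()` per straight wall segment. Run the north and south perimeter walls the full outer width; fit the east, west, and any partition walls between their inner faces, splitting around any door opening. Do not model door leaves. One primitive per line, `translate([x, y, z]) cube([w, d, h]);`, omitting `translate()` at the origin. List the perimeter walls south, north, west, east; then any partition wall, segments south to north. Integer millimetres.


cube([3000, 150, 2450]);
translate([0, 4850, 0]) cube([3000, 150, 2450]);
translate([0, 150, 0]) cube([150, 4700, 2450]);
translate([2850, 150, 0]) cube([150, 4700, 2450]);
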